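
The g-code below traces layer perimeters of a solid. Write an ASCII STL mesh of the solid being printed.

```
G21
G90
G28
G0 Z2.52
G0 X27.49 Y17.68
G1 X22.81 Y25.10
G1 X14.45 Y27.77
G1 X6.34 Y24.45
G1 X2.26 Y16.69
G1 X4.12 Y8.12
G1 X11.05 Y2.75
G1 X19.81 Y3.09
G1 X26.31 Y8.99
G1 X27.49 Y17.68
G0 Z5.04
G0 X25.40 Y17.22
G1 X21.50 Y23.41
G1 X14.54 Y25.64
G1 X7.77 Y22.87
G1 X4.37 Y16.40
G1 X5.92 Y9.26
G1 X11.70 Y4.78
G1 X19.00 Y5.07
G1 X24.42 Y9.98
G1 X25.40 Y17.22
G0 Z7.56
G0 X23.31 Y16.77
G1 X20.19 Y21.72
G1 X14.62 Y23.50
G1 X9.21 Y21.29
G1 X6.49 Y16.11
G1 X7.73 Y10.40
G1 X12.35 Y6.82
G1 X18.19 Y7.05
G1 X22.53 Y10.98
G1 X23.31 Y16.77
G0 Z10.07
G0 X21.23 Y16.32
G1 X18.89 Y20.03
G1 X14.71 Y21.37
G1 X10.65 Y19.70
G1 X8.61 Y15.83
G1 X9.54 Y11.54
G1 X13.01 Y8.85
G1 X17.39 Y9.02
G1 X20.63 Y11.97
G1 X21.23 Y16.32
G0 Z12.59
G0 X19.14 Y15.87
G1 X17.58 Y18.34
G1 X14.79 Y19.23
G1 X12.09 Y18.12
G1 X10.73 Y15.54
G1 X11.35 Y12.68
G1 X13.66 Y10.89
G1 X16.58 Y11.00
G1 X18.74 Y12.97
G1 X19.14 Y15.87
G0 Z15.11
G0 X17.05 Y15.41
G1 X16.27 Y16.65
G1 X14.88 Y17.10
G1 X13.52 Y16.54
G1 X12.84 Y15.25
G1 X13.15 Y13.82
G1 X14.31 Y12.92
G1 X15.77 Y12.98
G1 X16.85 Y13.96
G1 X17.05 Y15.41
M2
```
solid part
  facet normal 0.0000 0.0000 -1.0000
    outer loop
      vertex 14.37 29.91 0.00
      vertex 24.12 26.79 0.00
      vertex 29.58 18.13 0.00
    endloop
  endfacet
  facet normal 0.0000 0.0000 -1.0000
    outer loop
      vertex 4.90 26.03 0.00
      vertex 14.37 29.91 0.00
      vertex 29.58 18.13 0.00
    endloop
  endfacet
  facet normal 0.0000 0.0000 -1.0000
    outer loop
      vertex 0.14 16.98 0.00
      vertex 4.90 26.03 0.00
      vertex 29.58 18.13 0.00
    endloop
  endfacet
  facet normal 0.0000 0.0000 -1.0000
    outer loop
      vertex 2.31 6.98 0.00
      vertex 0.14 16.98 0.00
      vertex 29.58 18.13 0.00
    endloop
  endfacet
  facet normal 0.0000 0.0000 -1.0000
    outer loop
      vertex 10.40 0.71 0.00
      vertex 2.31 6.98 0.00
      vertex 29.58 18.13 0.00
    endloop
  endfacet
  facet normal 0.0000 0.0000 -1.0000
    outer loop
      vertex 20.62 1.11 0.00
      vertex 10.40 0.71 0.00
      vertex 29.58 18.13 0.00
    endloop
  endfacet
  facet normal 0.0000 0.0000 -1.0000
    outer loop
      vertex 28.20 7.99 0.00
      vertex 20.62 1.11 0.00
      vertex 29.58 18.13 0.00
    endloop
  endfacet
  facet normal 0.6614 0.4170 0.6234
    outer loop
      vertex 29.58 18.13 0.00
      vertex 24.12 26.79 0.00
      vertex 14.96 14.96 17.63
    endloop
  endfacet
  facet normal 0.2383 0.7446 0.6235
    outer loop
      vertex 24.12 26.79 0.00
      vertex 14.37 29.91 0.00
      vertex 14.96 14.96 17.63
    endloop
  endfacet
  facet normal -0.2964 0.7235 0.6234
    outer loop
      vertex 14.37 29.91 0.00
      vertex 4.90 26.03 0.00
      vertex 14.96 14.96 17.63
    endloop
  endfacet
  facet normal -0.6920 0.3640 0.6234
    outer loop
      vertex 4.90 26.03 0.00
      vertex 0.14 16.98 0.00
      vertex 14.96 14.96 17.63
    endloop
  endfacet
  facet normal -0.7642 -0.1658 0.6234
    outer loop
      vertex 0.14 16.98 0.00
      vertex 2.31 6.98 0.00
      vertex 14.96 14.96 17.63
    endloop
  endfacet
  facet normal -0.4790 -0.6180 0.6234
    outer loop
      vertex 2.31 6.98 0.00
      vertex 10.40 0.71 0.00
      vertex 14.96 14.96 17.63
    endloop
  endfacet
  facet normal 0.0306 -0.7812 0.6235
    outer loop
      vertex 10.40 0.71 0.00
      vertex 20.62 1.11 0.00
      vertex 14.96 14.96 17.63
    endloop
  endfacet
  facet normal 0.5255 -0.5789 0.6235
    outer loop
      vertex 20.62 1.11 0.00
      vertex 28.20 7.99 0.00
      vertex 14.96 14.96 17.63
    endloop
  endfacet
  facet normal 0.7747 -0.1054 0.6235
    outer loop
      vertex 28.20 7.99 0.00
      vertex 29.58 18.13 0.00
      vertex 14.96 14.96 17.63
    endloop
  endfacet
endsolid part

The G0 Z moves step by Δz≈2.52 mm. The G1 loops shrink linearly with z, so the solid tapers from its base footprint up to z≈17.6. Closing with a flat bottom cap and the tapered top and triangulating gives 16 facets — a regular 9-sided pyramid, base circumscribed radius ≈ 15 mm, apex at z ≈ 17.6 mm.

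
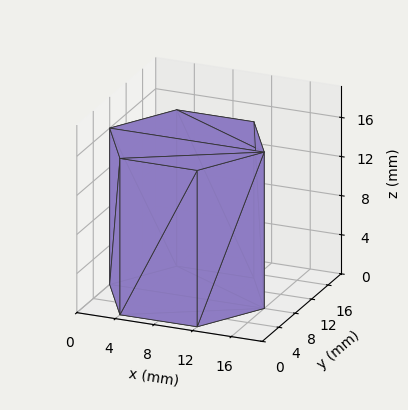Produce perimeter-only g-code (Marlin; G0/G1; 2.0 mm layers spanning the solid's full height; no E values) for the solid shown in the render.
Reading the render: the shape is a regular 6-sided prism (a cylinder approximated with 6 flat sides), circumscribed radius ≈ 8 mm, height ≈ 16 mm (dimensions read to the nearest mm from the axis ticks). For the g-code, the solid's height is divided into equal slices at the stated Δz and each level perimeter traced with G1 moves after a G0 lift.

; perimeter-only toolpath
G21 ; units = mm
G90 ; absolute positioning
G28 ; home
; layer 1
G0 Z2.0
G0 X16.0 Y8.0
G1 X12.0 Y14.9
G1 X4.0 Y14.9
G1 X0.0 Y8.0
G1 X4.0 Y1.1
G1 X12.0 Y1.1
G1 X16.0 Y8.0
; layer 2
G0 Z4.0
G0 X16.0 Y8.0
G1 X12.0 Y14.9
G1 X4.0 Y14.9
G1 X0.0 Y8.0
G1 X4.0 Y1.1
G1 X12.0 Y1.1
G1 X16.0 Y8.0
; layer 3
G0 Z6.0
G0 X16.0 Y8.0
G1 X12.0 Y14.9
G1 X4.0 Y14.9
G1 X0.0 Y8.0
G1 X4.0 Y1.1
G1 X12.0 Y1.1
G1 X16.0 Y8.0
; layer 4
G0 Z8.0
G0 X16.0 Y8.0
G1 X12.0 Y14.9
G1 X4.0 Y14.9
G1 X0.0 Y8.0
G1 X4.0 Y1.1
G1 X12.0 Y1.1
G1 X16.0 Y8.0
; layer 5
G0 Z10.0
G0 X16.0 Y8.0
G1 X12.0 Y14.9
G1 X4.0 Y14.9
G1 X0.0 Y8.0
G1 X4.0 Y1.1
G1 X12.0 Y1.1
G1 X16.0 Y8.0
; layer 6
G0 Z12.0
G0 X16.0 Y8.0
G1 X12.0 Y14.9
G1 X4.0 Y14.9
G1 X0.0 Y8.0
G1 X4.0 Y1.1
G1 X12.0 Y1.1
G1 X16.0 Y8.0
; layer 7
G0 Z14.0
G0 X16.0 Y8.0
G1 X12.0 Y14.9
G1 X4.0 Y14.9
G1 X0.0 Y8.0
G1 X4.0 Y1.1
G1 X12.0 Y1.1
G1 X16.0 Y8.0
; layer 8
G0 Z16.0
G0 X16.0 Y8.0
G1 X12.0 Y14.9
G1 X4.0 Y14.9
G1 X0.0 Y8.0
G1 X4.0 Y1.1
G1 X12.0 Y1.1
G1 X16.0 Y8.0
M2 ; end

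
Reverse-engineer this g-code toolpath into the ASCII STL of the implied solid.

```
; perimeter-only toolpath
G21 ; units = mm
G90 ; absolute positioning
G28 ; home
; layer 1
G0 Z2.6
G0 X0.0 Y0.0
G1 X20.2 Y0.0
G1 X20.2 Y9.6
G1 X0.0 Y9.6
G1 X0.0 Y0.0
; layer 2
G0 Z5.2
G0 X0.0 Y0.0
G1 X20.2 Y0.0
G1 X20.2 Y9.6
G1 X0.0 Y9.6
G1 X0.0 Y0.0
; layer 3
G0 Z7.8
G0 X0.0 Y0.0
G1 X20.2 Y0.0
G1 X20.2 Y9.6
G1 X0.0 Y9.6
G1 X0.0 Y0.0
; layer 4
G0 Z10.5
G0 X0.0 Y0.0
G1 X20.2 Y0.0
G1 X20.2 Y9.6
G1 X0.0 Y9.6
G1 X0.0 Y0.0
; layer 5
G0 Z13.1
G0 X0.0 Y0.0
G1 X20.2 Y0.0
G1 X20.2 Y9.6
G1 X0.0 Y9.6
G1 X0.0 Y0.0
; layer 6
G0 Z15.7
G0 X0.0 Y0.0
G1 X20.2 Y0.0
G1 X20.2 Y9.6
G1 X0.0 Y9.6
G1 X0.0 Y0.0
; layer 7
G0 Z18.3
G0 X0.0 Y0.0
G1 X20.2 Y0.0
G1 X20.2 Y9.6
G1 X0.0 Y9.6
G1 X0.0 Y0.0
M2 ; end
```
solid part
  facet normal 0.0000 0.0000 -1.0000
    outer loop
      vertex 20.2 9.6 0.0
      vertex 20.2 0.0 0.0
      vertex 0.0 0.0 0.0
    endloop
  endfacet
  facet normal 0.0000 0.0000 -1.0000
    outer loop
      vertex 0.0 9.6 0.0
      vertex 20.2 9.6 0.0
      vertex 0.0 0.0 0.0
    endloop
  endfacet
  facet normal 0.0000 0.0000 1.0000
    outer loop
      vertex 0.0 0.0 18.3
      vertex 20.2 0.0 18.3
      vertex 20.2 9.6 18.3
    endloop
  endfacet
  facet normal 0.0000 0.0000 1.0000
    outer loop
      vertex 0.0 0.0 18.3
      vertex 20.2 9.6 18.3
      vertex 0.0 9.6 18.3
    endloop
  endfacet
  facet normal 0.0000 -1.0000 0.0000
    outer loop
      vertex 0.0 0.0 0.0
      vertex 20.2 0.0 0.0
      vertex 20.2 0.0 18.3
    endloop
  endfacet
  facet normal 0.0000 -1.0000 0.0000
    outer loop
      vertex 0.0 0.0 0.0
      vertex 20.2 0.0 18.3
      vertex 0.0 0.0 18.3
    endloop
  endfacet
  facet normal 0.0000 1.0000 0.0000
    outer loop
      vertex 20.2 9.6 18.3
      vertex 20.2 9.6 0.0
      vertex 0.0 9.6 0.0
    endloop
  endfacet
  facet normal 0.0000 1.0000 0.0000
    outer loop
      vertex 0.0 9.6 18.3
      vertex 20.2 9.6 18.3
      vertex 0.0 9.6 0.0
    endloop
  endfacet
  facet normal -1.0000 0.0000 0.0000
    outer loop
      vertex 0.0 9.6 18.3
      vertex 0.0 9.6 0.0
      vertex 0.0 0.0 0.0
    endloop
  endfacet
  facet normal -1.0000 0.0000 0.0000
    outer loop
      vertex 0.0 0.0 18.3
      vertex 0.0 9.6 18.3
      vertex 0.0 0.0 0.0
    endloop
  endfacet
  facet normal 1.0000 0.0000 0.0000
    outer loop
      vertex 20.2 0.0 0.0
      vertex 20.2 9.6 0.0
      vertex 20.2 9.6 18.3
    endloop
  endfacet
  facet normal 1.0000 0.0000 0.0000
    outer loop
      vertex 20.2 0.0 0.0
      vertex 20.2 9.6 18.3
      vertex 20.2 0.0 18.3
    endloop
  endfacet
endsolid part

The G0 Z moves step by Δz≈2.6 mm. Every layer's G1 loop is the same polygon, so the solid is a straight extrusion of it from z=0 to z≈18.3. Closing with flat bottom and top caps and triangulating gives 12 facets — a rectangular box, roughly 20.2 × 9.6 mm footprint and 18.3 mm tall.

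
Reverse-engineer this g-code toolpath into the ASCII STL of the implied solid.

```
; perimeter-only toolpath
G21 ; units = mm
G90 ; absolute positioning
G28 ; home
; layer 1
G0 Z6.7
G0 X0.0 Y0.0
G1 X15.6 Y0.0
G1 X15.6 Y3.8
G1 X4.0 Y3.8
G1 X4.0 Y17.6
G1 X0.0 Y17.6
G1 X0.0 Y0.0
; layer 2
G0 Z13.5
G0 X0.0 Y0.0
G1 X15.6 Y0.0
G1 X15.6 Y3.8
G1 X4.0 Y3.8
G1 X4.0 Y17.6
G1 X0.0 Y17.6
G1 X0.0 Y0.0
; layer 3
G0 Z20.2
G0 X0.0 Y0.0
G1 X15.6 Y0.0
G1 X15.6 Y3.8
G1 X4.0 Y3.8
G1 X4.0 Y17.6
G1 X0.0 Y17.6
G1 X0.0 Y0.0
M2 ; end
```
solid part
  facet normal 0.0000 0.0000 -1.0000
    outer loop
      vertex 15.6 3.8 0.0
      vertex 15.6 0.0 0.0
      vertex 0.0 0.0 0.0
    endloop
  endfacet
  facet normal 0.0000 0.0000 -1.0000
    outer loop
      vertex 4.0 3.8 0.0
      vertex 15.6 3.8 0.0
      vertex 0.0 0.0 0.0
    endloop
  endfacet
  facet normal 0.0000 0.0000 -1.0000
    outer loop
      vertex 4.0 17.6 0.0
      vertex 4.0 3.8 0.0
      vertex 0.0 0.0 0.0
    endloop
  endfacet
  facet normal 0.0000 0.0000 -1.0000
    outer loop
      vertex 0.0 17.6 0.0
      vertex 4.0 17.6 0.0
      vertex 0.0 0.0 0.0
    endloop
  endfacet
  facet normal 0.0000 0.0000 1.0000
    outer loop
      vertex 0.0 0.0 20.2
      vertex 15.6 0.0 20.2
      vertex 15.6 3.8 20.2
    endloop
  endfacet
  facet normal 0.0000 0.0000 1.0000
    outer loop
      vertex 0.0 0.0 20.2
      vertex 15.6 3.8 20.2
      vertex 4.0 3.8 20.2
    endloop
  endfacet
  facet normal 0.0000 0.0000 1.0000
    outer loop
      vertex 0.0 0.0 20.2
      vertex 4.0 3.8 20.2
      vertex 4.0 17.6 20.2
    endloop
  endfacet
  facet normal 0.0000 0.0000 1.0000
    outer loop
      vertex 0.0 0.0 20.2
      vertex 4.0 17.6 20.2
      vertex 0.0 17.6 20.2
    endloop
  endfacet
  facet normal 0.0000 -1.0000 0.0000
    outer loop
      vertex 0.0 0.0 0.0
      vertex 15.6 0.0 0.0
      vertex 15.6 0.0 20.2
    endloop
  endfacet
  facet normal 0.0000 -1.0000 0.0000
    outer loop
      vertex 0.0 0.0 0.0
      vertex 15.6 0.0 20.2
      vertex 0.0 0.0 20.2
    endloop
  endfacet
  facet normal 1.0000 0.0000 0.0000
    outer loop
      vertex 15.6 0.0 0.0
      vertex 15.6 3.8 0.0
      vertex 15.6 3.8 20.2
    endloop
  endfacet
  facet normal 1.0000 0.0000 0.0000
    outer loop
      vertex 15.6 0.0 0.0
      vertex 15.6 3.8 20.2
      vertex 15.6 0.0 20.2
    endloop
  endfacet
  facet normal 0.0000 1.0000 0.0000
    outer loop
      vertex 15.6 3.8 0.0
      vertex 4.0 3.8 0.0
      vertex 4.0 3.8 20.2
    endloop
  endfacet
  facet normal 0.0000 1.0000 0.0000
    outer loop
      vertex 15.6 3.8 0.0
      vertex 4.0 3.8 20.2
      vertex 15.6 3.8 20.2
    endloop
  endfacet
  facet normal 1.0000 0.0000 0.0000
    outer loop
      vertex 4.0 3.8 0.0
      vertex 4.0 17.6 0.0
      vertex 4.0 17.6 20.2
    endloop
  endfacet
  facet normal 1.0000 0.0000 0.0000
    outer loop
      vertex 4.0 3.8 0.0
      vertex 4.0 17.6 20.2
      vertex 4.0 3.8 20.2
    endloop
  endfacet
  facet normal 0.0000 1.0000 0.0000
    outer loop
      vertex 4.0 17.6 0.0
      vertex 0.0 17.6 0.0
      vertex 0.0 17.6 20.2
    endloop
  endfacet
  facet normal 0.0000 1.0000 0.0000
    outer loop
      vertex 4.0 17.6 0.0
      vertex 0.0 17.6 20.2
      vertex 4.0 17.6 20.2
    endloop
  endfacet
  facet normal -1.0000 0.0000 0.0000
    outer loop
      vertex 0.0 17.6 0.0
      vertex 0.0 0.0 0.0
      vertex 0.0 0.0 20.2
    endloop
  endfacet
  facet normal -1.0000 0.0000 0.0000
    outer loop
      vertex 0.0 17.6 0.0
      vertex 0.0 0.0 20.2
      vertex 0.0 17.6 20.2
    endloop
  endfacet
endsolid part

The G0 Z moves step by Δz≈6.7 mm. Every layer's G1 loop is the same polygon, so the solid is a straight extrusion of it from z=0 to z≈20.2. Closing with flat bottom and top caps and triangulating gives 20 facets — an L-shaped prism: outer 15.6 × 17.6 mm, arm thicknesses ≈ 3.8 mm (horizontal) and 4 mm (vertical), extruded 20.2 mm in z.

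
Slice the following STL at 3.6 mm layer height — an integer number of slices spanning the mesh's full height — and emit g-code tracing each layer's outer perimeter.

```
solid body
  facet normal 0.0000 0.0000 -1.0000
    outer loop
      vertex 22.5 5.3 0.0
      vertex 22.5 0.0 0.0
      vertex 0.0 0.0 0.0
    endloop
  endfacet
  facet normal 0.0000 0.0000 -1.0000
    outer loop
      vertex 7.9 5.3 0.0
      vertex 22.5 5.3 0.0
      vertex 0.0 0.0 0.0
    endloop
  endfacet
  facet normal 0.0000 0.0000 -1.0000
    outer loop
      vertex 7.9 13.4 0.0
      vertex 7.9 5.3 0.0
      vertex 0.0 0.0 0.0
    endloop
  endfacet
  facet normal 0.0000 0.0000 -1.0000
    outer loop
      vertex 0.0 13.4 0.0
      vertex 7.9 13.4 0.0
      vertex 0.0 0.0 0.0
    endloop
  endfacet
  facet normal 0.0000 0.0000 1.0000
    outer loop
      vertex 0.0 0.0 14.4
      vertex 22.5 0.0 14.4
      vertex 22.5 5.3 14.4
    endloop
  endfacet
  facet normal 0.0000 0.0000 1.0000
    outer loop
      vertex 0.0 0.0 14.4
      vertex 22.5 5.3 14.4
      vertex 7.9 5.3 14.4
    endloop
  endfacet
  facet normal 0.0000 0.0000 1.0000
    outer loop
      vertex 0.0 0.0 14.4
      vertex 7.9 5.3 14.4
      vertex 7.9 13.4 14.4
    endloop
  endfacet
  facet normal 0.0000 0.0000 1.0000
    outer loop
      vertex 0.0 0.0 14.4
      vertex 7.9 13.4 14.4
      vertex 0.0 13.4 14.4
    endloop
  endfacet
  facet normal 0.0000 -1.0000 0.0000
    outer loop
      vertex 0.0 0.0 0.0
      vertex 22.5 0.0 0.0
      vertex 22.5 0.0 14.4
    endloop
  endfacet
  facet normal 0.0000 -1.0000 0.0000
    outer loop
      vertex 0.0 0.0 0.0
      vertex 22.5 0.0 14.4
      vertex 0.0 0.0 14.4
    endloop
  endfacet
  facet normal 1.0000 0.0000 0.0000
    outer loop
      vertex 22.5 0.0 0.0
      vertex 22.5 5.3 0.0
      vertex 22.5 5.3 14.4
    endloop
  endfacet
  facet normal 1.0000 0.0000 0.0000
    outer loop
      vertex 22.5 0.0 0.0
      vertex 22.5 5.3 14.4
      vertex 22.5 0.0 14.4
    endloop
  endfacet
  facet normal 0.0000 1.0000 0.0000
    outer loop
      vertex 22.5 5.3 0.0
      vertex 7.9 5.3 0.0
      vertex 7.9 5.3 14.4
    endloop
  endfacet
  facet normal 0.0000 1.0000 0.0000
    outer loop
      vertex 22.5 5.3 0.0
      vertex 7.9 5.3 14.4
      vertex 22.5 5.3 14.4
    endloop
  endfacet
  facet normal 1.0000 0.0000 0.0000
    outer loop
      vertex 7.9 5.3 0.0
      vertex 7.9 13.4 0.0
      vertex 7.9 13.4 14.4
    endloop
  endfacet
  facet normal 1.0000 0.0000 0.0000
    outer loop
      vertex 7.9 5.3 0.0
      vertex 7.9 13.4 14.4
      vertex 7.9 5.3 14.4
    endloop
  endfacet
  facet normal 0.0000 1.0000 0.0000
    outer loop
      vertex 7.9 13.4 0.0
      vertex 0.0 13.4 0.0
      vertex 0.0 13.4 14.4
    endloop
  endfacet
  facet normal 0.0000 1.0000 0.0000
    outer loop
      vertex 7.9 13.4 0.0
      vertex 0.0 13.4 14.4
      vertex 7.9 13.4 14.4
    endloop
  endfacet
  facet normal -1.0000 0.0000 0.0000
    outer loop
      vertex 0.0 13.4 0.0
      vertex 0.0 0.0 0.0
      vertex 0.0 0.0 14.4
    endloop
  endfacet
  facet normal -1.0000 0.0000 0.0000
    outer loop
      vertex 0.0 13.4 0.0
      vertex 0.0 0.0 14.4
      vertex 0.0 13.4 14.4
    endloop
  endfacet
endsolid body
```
; perimeter-only toolpath
G21 ; units = mm
G90 ; absolute positioning
G28 ; home
; layer 1
G0 Z3.6
G0 X0.0 Y0.0
G1 X22.5 Y0.0
G1 X22.5 Y5.3
G1 X7.9 Y5.3
G1 X7.9 Y13.4
G1 X0.0 Y13.4
G1 X0.0 Y0.0
; layer 2
G0 Z7.2
G0 X0.0 Y0.0
G1 X22.5 Y0.0
G1 X22.5 Y5.3
G1 X7.9 Y5.3
G1 X7.9 Y13.4
G1 X0.0 Y13.4
G1 X0.0 Y0.0
; layer 3
G0 Z10.8
G0 X0.0 Y0.0
G1 X22.5 Y0.0
G1 X22.5 Y5.3
G1 X7.9 Y5.3
G1 X7.9 Y13.4
G1 X0.0 Y13.4
G1 X0.0 Y0.0
; layer 4
G0 Z14.4
G0 X0.0 Y0.0
G1 X22.5 Y0.0
G1 X22.5 Y5.3
G1 X7.9 Y5.3
G1 X7.9 Y13.4
G1 X0.0 Y13.4
G1 X0.0 Y0.0
M2 ; end

The solid is an L-shaped prism: outer 22.5 × 13.4 mm, arm thicknesses ≈ 5.3 mm (horizontal) and 7.9 mm (vertical), extruded 14.4 mm in z. Slicing at Δz = 3.6 mm — 4 equal slices spanning the solid's height, so layer i sits at z = i·h/4 — gives 4 non-empty perimeters. Each is a 6-segment closed polygon; G0 lifts to the layer z and rapids to the start vertex, then G1 traces the edges.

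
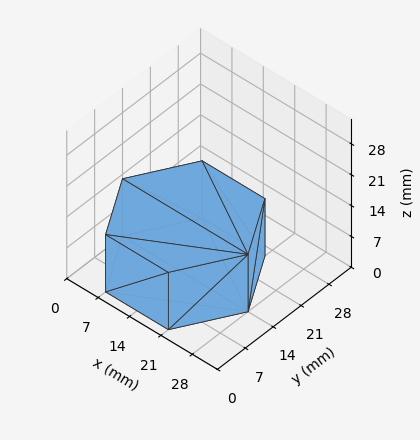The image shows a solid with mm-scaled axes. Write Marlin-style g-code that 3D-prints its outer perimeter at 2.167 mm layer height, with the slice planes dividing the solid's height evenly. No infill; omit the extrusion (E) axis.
Reading the render: the shape is a regular 6-sided prism (a cylinder approximated with 6 flat sides), circumscribed radius ≈ 14 mm, height ≈ 13 mm (dimensions read to the nearest mm from the axis ticks). For the g-code, the solid's height is divided into equal slices at the stated Δz and each level perimeter traced with G1 moves after a G0 lift.

; perimeter-only toolpath
G21 ; units = mm
G90 ; absolute positioning
G28 ; home
; layer 1
G0 Z2.167
G0 X28.000 Y14.000
G1 X21.000 Y26.124
G1 X7.000 Y26.124
G1 X0.000 Y14.000
G1 X7.000 Y1.876
G1 X21.000 Y1.876
G1 X28.000 Y14.000
; layer 2
G0 Z4.333
G0 X28.000 Y14.000
G1 X21.000 Y26.124
G1 X7.000 Y26.124
G1 X0.000 Y14.000
G1 X7.000 Y1.876
G1 X21.000 Y1.876
G1 X28.000 Y14.000
; layer 3
G0 Z6.500
G0 X28.000 Y14.000
G1 X21.000 Y26.124
G1 X7.000 Y26.124
G1 X0.000 Y14.000
G1 X7.000 Y1.876
G1 X21.000 Y1.876
G1 X28.000 Y14.000
; layer 4
G0 Z8.667
G0 X28.000 Y14.000
G1 X21.000 Y26.124
G1 X7.000 Y26.124
G1 X0.000 Y14.000
G1 X7.000 Y1.876
G1 X21.000 Y1.876
G1 X28.000 Y14.000
; layer 5
G0 Z10.833
G0 X28.000 Y14.000
G1 X21.000 Y26.124
G1 X7.000 Y26.124
G1 X0.000 Y14.000
G1 X7.000 Y1.876
G1 X21.000 Y1.876
G1 X28.000 Y14.000
; layer 6
G0 Z13.000
G0 X28.000 Y14.000
G1 X21.000 Y26.124
G1 X7.000 Y26.124
G1 X0.000 Y14.000
G1 X7.000 Y1.876
G1 X21.000 Y1.876
G1 X28.000 Y14.000
M2 ; end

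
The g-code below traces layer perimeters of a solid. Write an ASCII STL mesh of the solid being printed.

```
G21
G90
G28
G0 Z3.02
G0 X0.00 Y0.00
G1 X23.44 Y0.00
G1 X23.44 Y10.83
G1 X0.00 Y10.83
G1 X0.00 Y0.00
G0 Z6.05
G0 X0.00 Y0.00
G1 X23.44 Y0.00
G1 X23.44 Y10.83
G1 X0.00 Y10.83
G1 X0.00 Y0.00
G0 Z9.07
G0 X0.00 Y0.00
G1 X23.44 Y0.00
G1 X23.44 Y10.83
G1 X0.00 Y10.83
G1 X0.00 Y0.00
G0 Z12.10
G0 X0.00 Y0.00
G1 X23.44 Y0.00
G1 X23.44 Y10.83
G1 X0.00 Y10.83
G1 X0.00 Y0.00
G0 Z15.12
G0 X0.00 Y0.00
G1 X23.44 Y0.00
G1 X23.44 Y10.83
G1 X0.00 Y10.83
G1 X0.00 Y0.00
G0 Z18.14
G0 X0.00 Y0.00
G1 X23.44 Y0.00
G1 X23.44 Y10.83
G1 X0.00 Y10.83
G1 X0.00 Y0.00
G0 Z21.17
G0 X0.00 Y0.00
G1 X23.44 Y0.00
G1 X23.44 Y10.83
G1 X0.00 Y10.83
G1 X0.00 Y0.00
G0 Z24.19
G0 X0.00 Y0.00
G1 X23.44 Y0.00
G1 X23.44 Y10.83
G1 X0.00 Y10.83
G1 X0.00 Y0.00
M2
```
solid part
  facet normal 0.0000 0.0000 -1.0000
    outer loop
      vertex 23.44 10.83 0.00
      vertex 23.44 0.00 0.00
      vertex 0.00 0.00 0.00
    endloop
  endfacet
  facet normal 0.0000 0.0000 -1.0000
    outer loop
      vertex 0.00 10.83 0.00
      vertex 23.44 10.83 0.00
      vertex 0.00 0.00 0.00
    endloop
  endfacet
  facet normal 0.0000 0.0000 1.0000
    outer loop
      vertex 0.00 0.00 24.19
      vertex 23.44 0.00 24.19
      vertex 23.44 10.83 24.19
    endloop
  endfacet
  facet normal 0.0000 0.0000 1.0000
    outer loop
      vertex 0.00 0.00 24.19
      vertex 23.44 10.83 24.19
      vertex 0.00 10.83 24.19
    endloop
  endfacet
  facet normal 0.0000 -1.0000 0.0000
    outer loop
      vertex 0.00 0.00 0.00
      vertex 23.44 0.00 0.00
      vertex 23.44 0.00 24.19
    endloop
  endfacet
  facet normal 0.0000 -1.0000 0.0000
    outer loop
      vertex 0.00 0.00 0.00
      vertex 23.44 0.00 24.19
      vertex 0.00 0.00 24.19
    endloop
  endfacet
  facet normal 0.0000 1.0000 0.0000
    outer loop
      vertex 23.44 10.83 24.19
      vertex 23.44 10.83 0.00
      vertex 0.00 10.83 0.00
    endloop
  endfacet
  facet normal 0.0000 1.0000 0.0000
    outer loop
      vertex 0.00 10.83 24.19
      vertex 23.44 10.83 24.19
      vertex 0.00 10.83 0.00
    endloop
  endfacet
  facet normal -1.0000 0.0000 0.0000
    outer loop
      vertex 0.00 10.83 24.19
      vertex 0.00 10.83 0.00
      vertex 0.00 0.00 0.00
    endloop
  endfacet
  facet normal -1.0000 0.0000 0.0000
    outer loop
      vertex 0.00 0.00 24.19
      vertex 0.00 10.83 24.19
      vertex 0.00 0.00 0.00
    endloop
  endfacet
  facet normal 1.0000 0.0000 0.0000
    outer loop
      vertex 23.44 0.00 0.00
      vertex 23.44 10.83 0.00
      vertex 23.44 10.83 24.19
    endloop
  endfacet
  facet normal 1.0000 0.0000 0.0000
    outer loop
      vertex 23.44 0.00 0.00
      vertex 23.44 10.83 24.19
      vertex 23.44 0.00 24.19
    endloop
  endfacet
endsolid part

The G0 Z moves step by Δz≈3.02 mm. Every layer's G1 loop is the same polygon, so the solid is a straight extrusion of it from z=0 to z≈24.2. Closing with flat bottom and top caps and triangulating gives 12 facets — a rectangular box, roughly 23.4 × 10.8 mm footprint and 24.2 mm tall.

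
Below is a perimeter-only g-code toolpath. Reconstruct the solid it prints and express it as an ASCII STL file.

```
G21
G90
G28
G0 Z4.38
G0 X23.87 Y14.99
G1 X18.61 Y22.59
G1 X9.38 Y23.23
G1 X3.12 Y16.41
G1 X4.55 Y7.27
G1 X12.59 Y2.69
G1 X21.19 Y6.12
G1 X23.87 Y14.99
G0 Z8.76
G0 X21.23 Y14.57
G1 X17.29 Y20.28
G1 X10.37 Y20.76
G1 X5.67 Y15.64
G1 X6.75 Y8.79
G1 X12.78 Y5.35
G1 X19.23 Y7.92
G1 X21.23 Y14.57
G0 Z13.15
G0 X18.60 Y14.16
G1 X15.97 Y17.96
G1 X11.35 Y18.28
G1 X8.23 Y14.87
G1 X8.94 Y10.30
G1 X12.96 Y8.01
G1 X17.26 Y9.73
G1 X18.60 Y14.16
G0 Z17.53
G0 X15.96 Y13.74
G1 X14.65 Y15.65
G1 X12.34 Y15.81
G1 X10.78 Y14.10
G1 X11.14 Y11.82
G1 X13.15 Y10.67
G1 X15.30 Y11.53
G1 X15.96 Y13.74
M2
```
solid part
  facet normal 0.0000 0.0000 -1.0000
    outer loop
      vertex 8.39 25.71 0.00
      vertex 19.93 24.91 0.00
      vertex 26.50 15.40 0.00
    endloop
  endfacet
  facet normal 0.0000 0.0000 -1.0000
    outer loop
      vertex 0.57 17.18 0.00
      vertex 8.39 25.71 0.00
      vertex 26.50 15.40 0.00
    endloop
  endfacet
  facet normal 0.0000 0.0000 -1.0000
    outer loop
      vertex 2.36 5.76 0.00
      vertex 0.57 17.18 0.00
      vertex 26.50 15.40 0.00
    endloop
  endfacet
  facet normal 0.0000 0.0000 -1.0000
    outer loop
      vertex 12.41 0.03 0.00
      vertex 2.36 5.76 0.00
      vertex 26.50 15.40 0.00
    endloop
  endfacet
  facet normal 0.0000 0.0000 -1.0000
    outer loop
      vertex 23.16 4.32 0.00
      vertex 12.41 0.03 0.00
      vertex 26.50 15.40 0.00
    endloop
  endfacet
  facet normal 0.7214 0.4984 0.4807
    outer loop
      vertex 26.50 15.40 0.00
      vertex 19.93 24.91 0.00
      vertex 13.33 13.33 21.91
    endloop
  endfacet
  facet normal 0.0606 0.8748 0.4806
    outer loop
      vertex 19.93 24.91 0.00
      vertex 8.39 25.71 0.00
      vertex 13.33 13.33 21.91
    endloop
  endfacet
  facet normal -0.6464 0.5926 0.4806
    outer loop
      vertex 8.39 25.71 0.00
      vertex 0.57 17.18 0.00
      vertex 13.33 13.33 21.91
    endloop
  endfacet
  facet normal -0.8663 -0.1358 0.4807
    outer loop
      vertex 0.57 17.18 0.00
      vertex 2.36 5.76 0.00
      vertex 13.33 13.33 21.91
    endloop
  endfacet
  facet normal -0.4343 -0.7618 0.4807
    outer loop
      vertex 2.36 5.76 0.00
      vertex 12.41 0.03 0.00
      vertex 13.33 13.33 21.91
    endloop
  endfacet
  facet normal 0.3250 -0.8144 0.4807
    outer loop
      vertex 12.41 0.03 0.00
      vertex 23.16 4.32 0.00
      vertex 13.33 13.33 21.91
    endloop
  endfacet
  facet normal 0.8395 -0.2531 0.4807
    outer loop
      vertex 23.16 4.32 0.00
      vertex 26.50 15.40 0.00
      vertex 13.33 13.33 21.91
    endloop
  endfacet
endsolid part

The G0 Z moves step by Δz≈4.38 mm. The G1 loops shrink linearly with z, so the solid tapers from its base footprint up to z≈21.9. Closing with a flat bottom cap and the tapered top and triangulating gives 12 facets — a regular 7-sided pyramid, base circumscribed radius ≈ 13.3 mm, apex at z ≈ 21.9 mm.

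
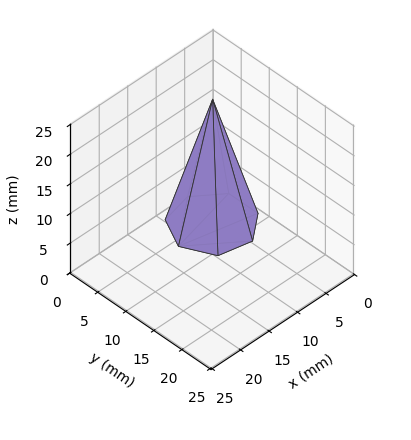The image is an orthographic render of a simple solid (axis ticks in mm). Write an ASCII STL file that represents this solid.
Reading the render: the shape is a regular 7-sided pyramid, base circumscribed radius ≈ 6 mm, apex at z ≈ 21 mm (dimensions read to the nearest mm from the axis ticks). For the STL, each face is triangulated and given an outward normal.

solid part
  facet normal 0.0000 0.0000 -1.0000
    outer loop
      vertex 4.7 11.8 0.0
      vertex 9.7 10.7 0.0
      vertex 12.0 6.0 0.0
    endloop
  endfacet
  facet normal 0.0000 0.0000 -1.0000
    outer loop
      vertex 0.6 8.6 0.0
      vertex 4.7 11.8 0.0
      vertex 12.0 6.0 0.0
    endloop
  endfacet
  facet normal 0.0000 0.0000 -1.0000
    outer loop
      vertex 0.6 3.4 0.0
      vertex 0.6 8.6 0.0
      vertex 12.0 6.0 0.0
    endloop
  endfacet
  facet normal 0.0000 0.0000 -1.0000
    outer loop
      vertex 4.7 0.2 0.0
      vertex 0.6 3.4 0.0
      vertex 12.0 6.0 0.0
    endloop
  endfacet
  facet normal 0.0000 0.0000 -1.0000
    outer loop
      vertex 9.7 1.3 0.0
      vertex 4.7 0.2 0.0
      vertex 12.0 6.0 0.0
    endloop
  endfacet
  facet normal 0.8700 0.4258 0.2486
    outer loop
      vertex 12.0 6.0 0.0
      vertex 9.7 10.7 0.0
      vertex 6.0 6.0 21.0
    endloop
  endfacet
  facet normal 0.2081 0.9460 0.2484
    outer loop
      vertex 9.7 10.7 0.0
      vertex 4.7 11.8 0.0
      vertex 6.0 6.0 21.0
    endloop
  endfacet
  facet normal -0.5961 0.7637 0.2478
    outer loop
      vertex 4.7 11.8 0.0
      vertex 0.6 8.6 0.0
      vertex 6.0 6.0 21.0
    endloop
  endfacet
  facet normal -0.9685 0.0000 0.2490
    outer loop
      vertex 0.6 8.6 0.0
      vertex 0.6 3.4 0.0
      vertex 6.0 6.0 21.0
    endloop
  endfacet
  facet normal -0.5961 -0.7637 0.2478
    outer loop
      vertex 0.6 3.4 0.0
      vertex 4.7 0.2 0.0
      vertex 6.0 6.0 21.0
    endloop
  endfacet
  facet normal 0.2081 -0.9460 0.2484
    outer loop
      vertex 4.7 0.2 0.0
      vertex 9.7 1.3 0.0
      vertex 6.0 6.0 21.0
    endloop
  endfacet
  facet normal 0.8700 -0.4258 0.2486
    outer loop
      vertex 9.7 1.3 0.0
      vertex 12.0 6.0 0.0
      vertex 6.0 6.0 21.0
    endloop
  endfacet
endsolid part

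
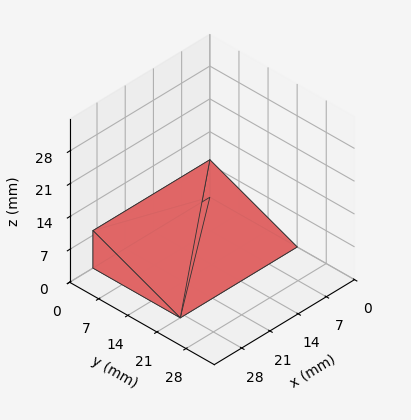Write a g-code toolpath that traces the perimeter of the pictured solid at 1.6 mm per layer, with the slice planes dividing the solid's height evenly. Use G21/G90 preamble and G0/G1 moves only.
Reading the render: the shape is a wedge (ramp): 29 × 21 mm base, rising to 8 mm along the y=0 edge and sloping linearly to z=0 at y=21 (dimensions read to the nearest mm from the axis ticks). For the g-code, the solid's height is divided into equal slices at the stated Δz and each level perimeter traced with G1 moves after a G0 lift.

; perimeter-only toolpath
G21 ; units = mm
G90 ; absolute positioning
G28 ; home
; layer 1
G0 Z1.6
G0 X0.0 Y0.0
G1 X29.0 Y0.0
G1 X29.0 Y16.8
G1 X0.0 Y16.8
G1 X0.0 Y0.0
; layer 2
G0 Z3.2
G0 X0.0 Y0.0
G1 X29.0 Y0.0
G1 X29.0 Y12.6
G1 X0.0 Y12.6
G1 X0.0 Y0.0
; layer 3
G0 Z4.8
G0 X0.0 Y0.0
G1 X29.0 Y0.0
G1 X29.0 Y8.4
G1 X0.0 Y8.4
G1 X0.0 Y0.0
; layer 4
G0 Z6.4
G0 X0.0 Y0.0
G1 X29.0 Y0.0
G1 X29.0 Y4.2
G1 X0.0 Y4.2
G1 X0.0 Y0.0
M2 ; end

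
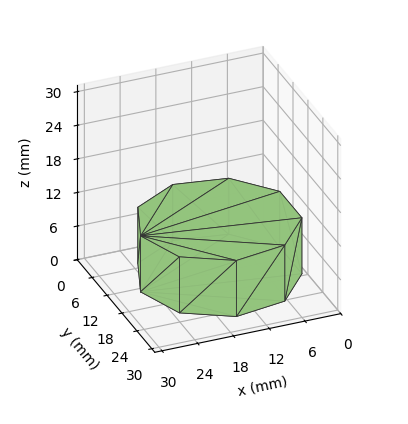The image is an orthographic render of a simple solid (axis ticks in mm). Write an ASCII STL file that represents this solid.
Reading the render: the shape is a regular 9-sided prism (a cylinder approximated with 9 flat sides), circumscribed radius ≈ 13 mm, height ≈ 10 mm (dimensions read to the nearest mm from the axis ticks). For the STL, each face is triangulated and given an outward normal.

solid part
  facet normal 0.0000 0.0000 -1.0000
    outer loop
      vertex 15.257 25.803 0.000
      vertex 22.959 21.356 0.000
      vertex 26.000 13.000 0.000
    endloop
  endfacet
  facet normal 0.0000 0.0000 -1.0000
    outer loop
      vertex 6.500 24.258 0.000
      vertex 15.257 25.803 0.000
      vertex 26.000 13.000 0.000
    endloop
  endfacet
  facet normal 0.0000 0.0000 -1.0000
    outer loop
      vertex 0.784 17.446 0.000
      vertex 6.500 24.258 0.000
      vertex 26.000 13.000 0.000
    endloop
  endfacet
  facet normal 0.0000 0.0000 -1.0000
    outer loop
      vertex 0.784 8.554 0.000
      vertex 0.784 17.446 0.000
      vertex 26.000 13.000 0.000
    endloop
  endfacet
  facet normal 0.0000 0.0000 -1.0000
    outer loop
      vertex 6.500 1.742 0.000
      vertex 0.784 8.554 0.000
      vertex 26.000 13.000 0.000
    endloop
  endfacet
  facet normal 0.0000 0.0000 -1.0000
    outer loop
      vertex 15.257 0.197 0.000
      vertex 6.500 1.742 0.000
      vertex 26.000 13.000 0.000
    endloop
  endfacet
  facet normal 0.0000 0.0000 -1.0000
    outer loop
      vertex 22.959 4.644 0.000
      vertex 15.257 0.197 0.000
      vertex 26.000 13.000 0.000
    endloop
  endfacet
  facet normal 0.0000 0.0000 1.0000
    outer loop
      vertex 26.000 13.000 10.000
      vertex 22.959 21.356 10.000
      vertex 15.257 25.803 10.000
    endloop
  endfacet
  facet normal 0.0000 0.0000 1.0000
    outer loop
      vertex 26.000 13.000 10.000
      vertex 15.257 25.803 10.000
      vertex 6.500 24.258 10.000
    endloop
  endfacet
  facet normal 0.0000 0.0000 1.0000
    outer loop
      vertex 26.000 13.000 10.000
      vertex 6.500 24.258 10.000
      vertex 0.784 17.446 10.000
    endloop
  endfacet
  facet normal 0.0000 0.0000 1.0000
    outer loop
      vertex 26.000 13.000 10.000
      vertex 0.784 17.446 10.000
      vertex 0.784 8.554 10.000
    endloop
  endfacet
  facet normal 0.0000 0.0000 1.0000
    outer loop
      vertex 26.000 13.000 10.000
      vertex 0.784 8.554 10.000
      vertex 6.500 1.742 10.000
    endloop
  endfacet
  facet normal 0.0000 0.0000 1.0000
    outer loop
      vertex 26.000 13.000 10.000
      vertex 6.500 1.742 10.000
      vertex 15.257 0.197 10.000
    endloop
  endfacet
  facet normal 0.0000 0.0000 1.0000
    outer loop
      vertex 26.000 13.000 10.000
      vertex 15.257 0.197 10.000
      vertex 22.959 4.644 10.000
    endloop
  endfacet
  facet normal 0.9397 0.3420 0.0000
    outer loop
      vertex 26.000 13.000 0.000
      vertex 22.959 21.356 0.000
      vertex 22.959 21.356 10.000
    endloop
  endfacet
  facet normal 0.9397 0.3420 0.0000
    outer loop
      vertex 26.000 13.000 0.000
      vertex 22.959 21.356 10.000
      vertex 26.000 13.000 10.000
    endloop
  endfacet
  facet normal 0.5000 0.8660 0.0000
    outer loop
      vertex 22.959 21.356 0.000
      vertex 15.257 25.803 0.000
      vertex 15.257 25.803 10.000
    endloop
  endfacet
  facet normal 0.5000 0.8660 0.0000
    outer loop
      vertex 22.959 21.356 0.000
      vertex 15.257 25.803 10.000
      vertex 22.959 21.356 10.000
    endloop
  endfacet
  facet normal -0.1737 0.9848 0.0000
    outer loop
      vertex 15.257 25.803 0.000
      vertex 6.500 24.258 0.000
      vertex 6.500 24.258 10.000
    endloop
  endfacet
  facet normal -0.1737 0.9848 0.0000
    outer loop
      vertex 15.257 25.803 0.000
      vertex 6.500 24.258 10.000
      vertex 15.257 25.803 10.000
    endloop
  endfacet
  facet normal -0.7660 0.6428 0.0000
    outer loop
      vertex 6.500 24.258 0.000
      vertex 0.784 17.446 0.000
      vertex 0.784 17.446 10.000
    endloop
  endfacet
  facet normal -0.7660 0.6428 0.0000
    outer loop
      vertex 6.500 24.258 0.000
      vertex 0.784 17.446 10.000
      vertex 6.500 24.258 10.000
    endloop
  endfacet
  facet normal -1.0000 0.0000 0.0000
    outer loop
      vertex 0.784 17.446 0.000
      vertex 0.784 8.554 0.000
      vertex 0.784 8.554 10.000
    endloop
  endfacet
  facet normal -1.0000 0.0000 0.0000
    outer loop
      vertex 0.784 17.446 0.000
      vertex 0.784 8.554 10.000
      vertex 0.784 17.446 10.000
    endloop
  endfacet
  facet normal -0.7660 -0.6428 0.0000
    outer loop
      vertex 0.784 8.554 0.000
      vertex 6.500 1.742 0.000
      vertex 6.500 1.742 10.000
    endloop
  endfacet
  facet normal -0.7660 -0.6428 0.0000
    outer loop
      vertex 0.784 8.554 0.000
      vertex 6.500 1.742 10.000
      vertex 0.784 8.554 10.000
    endloop
  endfacet
  facet normal -0.1737 -0.9848 0.0000
    outer loop
      vertex 6.500 1.742 0.000
      vertex 15.257 0.197 0.000
      vertex 15.257 0.197 10.000
    endloop
  endfacet
  facet normal -0.1737 -0.9848 0.0000
    outer loop
      vertex 6.500 1.742 0.000
      vertex 15.257 0.197 10.000
      vertex 6.500 1.742 10.000
    endloop
  endfacet
  facet normal 0.5000 -0.8660 0.0000
    outer loop
      vertex 15.257 0.197 0.000
      vertex 22.959 4.644 0.000
      vertex 22.959 4.644 10.000
    endloop
  endfacet
  facet normal 0.5000 -0.8660 0.0000
    outer loop
      vertex 15.257 0.197 0.000
      vertex 22.959 4.644 10.000
      vertex 15.257 0.197 10.000
    endloop
  endfacet
  facet normal 0.9397 -0.3420 0.0000
    outer loop
      vertex 22.959 4.644 0.000
      vertex 26.000 13.000 0.000
      vertex 26.000 13.000 10.000
    endloop
  endfacet
  facet normal 0.9397 -0.3420 0.0000
    outer loop
      vertex 22.959 4.644 0.000
      vertex 26.000 13.000 10.000
      vertex 22.959 4.644 10.000
    endloop
  endfacet
endsolid part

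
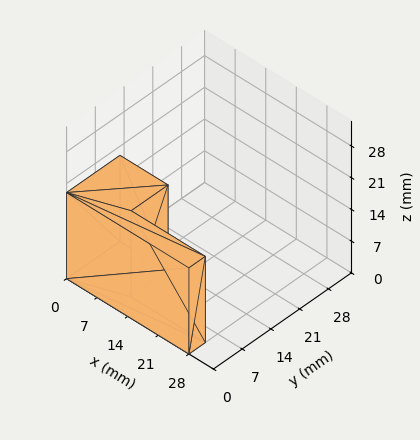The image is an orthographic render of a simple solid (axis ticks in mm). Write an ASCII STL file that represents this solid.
Reading the render: the shape is an L-shaped prism: outer 28 × 13 mm, arm thicknesses ≈ 4 mm (horizontal) and 11 mm (vertical), extruded 19 mm in z (dimensions read to the nearest mm from the axis ticks). For the STL, each face is triangulated and given an outward normal.

solid part
  facet normal 0.0000 0.0000 -1.0000
    outer loop
      vertex 28.00 4.00 0.00
      vertex 28.00 0.00 0.00
      vertex 0.00 0.00 0.00
    endloop
  endfacet
  facet normal 0.0000 0.0000 -1.0000
    outer loop
      vertex 11.00 4.00 0.00
      vertex 28.00 4.00 0.00
      vertex 0.00 0.00 0.00
    endloop
  endfacet
  facet normal 0.0000 0.0000 -1.0000
    outer loop
      vertex 11.00 13.00 0.00
      vertex 11.00 4.00 0.00
      vertex 0.00 0.00 0.00
    endloop
  endfacet
  facet normal 0.0000 0.0000 -1.0000
    outer loop
      vertex 0.00 13.00 0.00
      vertex 11.00 13.00 0.00
      vertex 0.00 0.00 0.00
    endloop
  endfacet
  facet normal 0.0000 0.0000 1.0000
    outer loop
      vertex 0.00 0.00 19.00
      vertex 28.00 0.00 19.00
      vertex 28.00 4.00 19.00
    endloop
  endfacet
  facet normal 0.0000 0.0000 1.0000
    outer loop
      vertex 0.00 0.00 19.00
      vertex 28.00 4.00 19.00
      vertex 11.00 4.00 19.00
    endloop
  endfacet
  facet normal 0.0000 0.0000 1.0000
    outer loop
      vertex 0.00 0.00 19.00
      vertex 11.00 4.00 19.00
      vertex 11.00 13.00 19.00
    endloop
  endfacet
  facet normal 0.0000 0.0000 1.0000
    outer loop
      vertex 0.00 0.00 19.00
      vertex 11.00 13.00 19.00
      vertex 0.00 13.00 19.00
    endloop
  endfacet
  facet normal 0.0000 -1.0000 0.0000
    outer loop
      vertex 0.00 0.00 0.00
      vertex 28.00 0.00 0.00
      vertex 28.00 0.00 19.00
    endloop
  endfacet
  facet normal 0.0000 -1.0000 0.0000
    outer loop
      vertex 0.00 0.00 0.00
      vertex 28.00 0.00 19.00
      vertex 0.00 0.00 19.00
    endloop
  endfacet
  facet normal 1.0000 0.0000 0.0000
    outer loop
      vertex 28.00 0.00 0.00
      vertex 28.00 4.00 0.00
      vertex 28.00 4.00 19.00
    endloop
  endfacet
  facet normal 1.0000 0.0000 0.0000
    outer loop
      vertex 28.00 0.00 0.00
      vertex 28.00 4.00 19.00
      vertex 28.00 0.00 19.00
    endloop
  endfacet
  facet normal 0.0000 1.0000 0.0000
    outer loop
      vertex 28.00 4.00 0.00
      vertex 11.00 4.00 0.00
      vertex 11.00 4.00 19.00
    endloop
  endfacet
  facet normal 0.0000 1.0000 0.0000
    outer loop
      vertex 28.00 4.00 0.00
      vertex 11.00 4.00 19.00
      vertex 28.00 4.00 19.00
    endloop
  endfacet
  facet normal 1.0000 0.0000 0.0000
    outer loop
      vertex 11.00 4.00 0.00
      vertex 11.00 13.00 0.00
      vertex 11.00 13.00 19.00
    endloop
  endfacet
  facet normal 1.0000 0.0000 0.0000
    outer loop
      vertex 11.00 4.00 0.00
      vertex 11.00 13.00 19.00
      vertex 11.00 4.00 19.00
    endloop
  endfacet
  facet normal 0.0000 1.0000 0.0000
    outer loop
      vertex 11.00 13.00 0.00
      vertex 0.00 13.00 0.00
      vertex 0.00 13.00 19.00
    endloop
  endfacet
  facet normal 0.0000 1.0000 0.0000
    outer loop
      vertex 11.00 13.00 0.00
      vertex 0.00 13.00 19.00
      vertex 11.00 13.00 19.00
    endloop
  endfacet
  facet normal -1.0000 0.0000 0.0000
    outer loop
      vertex 0.00 13.00 0.00
      vertex 0.00 0.00 0.00
      vertex 0.00 0.00 19.00
    endloop
  endfacet
  facet normal -1.0000 0.0000 0.0000
    outer loop
      vertex 0.00 13.00 0.00
      vertex 0.00 0.00 19.00
      vertex 0.00 13.00 19.00
    endloop
  endfacet
endsolid part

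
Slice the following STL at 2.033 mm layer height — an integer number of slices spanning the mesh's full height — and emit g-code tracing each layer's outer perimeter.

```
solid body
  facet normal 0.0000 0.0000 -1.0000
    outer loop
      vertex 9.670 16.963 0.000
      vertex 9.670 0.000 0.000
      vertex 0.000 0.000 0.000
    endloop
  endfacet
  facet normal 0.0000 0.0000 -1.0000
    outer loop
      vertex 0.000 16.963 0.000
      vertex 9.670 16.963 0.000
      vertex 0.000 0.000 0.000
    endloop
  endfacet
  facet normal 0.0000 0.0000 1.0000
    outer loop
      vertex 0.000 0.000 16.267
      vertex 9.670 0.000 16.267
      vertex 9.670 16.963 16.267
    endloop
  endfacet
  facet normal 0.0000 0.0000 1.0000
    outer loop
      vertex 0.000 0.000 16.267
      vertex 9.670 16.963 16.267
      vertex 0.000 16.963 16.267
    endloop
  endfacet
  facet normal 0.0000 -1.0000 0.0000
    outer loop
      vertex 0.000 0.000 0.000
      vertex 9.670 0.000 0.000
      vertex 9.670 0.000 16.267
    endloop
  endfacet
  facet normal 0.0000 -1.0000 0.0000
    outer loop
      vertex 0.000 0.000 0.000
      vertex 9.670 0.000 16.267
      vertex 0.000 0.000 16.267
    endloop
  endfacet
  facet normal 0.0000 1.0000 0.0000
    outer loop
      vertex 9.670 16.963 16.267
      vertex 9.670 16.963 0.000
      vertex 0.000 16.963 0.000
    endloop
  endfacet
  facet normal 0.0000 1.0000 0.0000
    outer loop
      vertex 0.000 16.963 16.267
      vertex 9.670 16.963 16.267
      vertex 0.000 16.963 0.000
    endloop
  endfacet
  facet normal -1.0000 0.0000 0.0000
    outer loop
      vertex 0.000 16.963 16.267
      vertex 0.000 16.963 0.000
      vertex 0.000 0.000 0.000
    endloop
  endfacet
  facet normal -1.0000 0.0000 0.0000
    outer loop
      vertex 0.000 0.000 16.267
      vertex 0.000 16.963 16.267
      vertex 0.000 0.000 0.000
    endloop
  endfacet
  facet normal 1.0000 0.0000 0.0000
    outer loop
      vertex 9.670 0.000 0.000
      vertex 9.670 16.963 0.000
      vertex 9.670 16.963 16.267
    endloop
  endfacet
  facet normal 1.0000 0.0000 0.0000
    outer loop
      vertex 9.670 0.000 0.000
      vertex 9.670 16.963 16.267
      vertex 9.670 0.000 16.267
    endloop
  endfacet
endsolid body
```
; perimeter-only toolpath
G21 ; units = mm
G90 ; absolute positioning
G28 ; home
; layer 1
G0 Z2.033
G0 X0.000 Y0.000
G1 X9.670 Y0.000
G1 X9.670 Y16.963
G1 X0.000 Y16.963
G1 X0.000 Y0.000
; layer 2
G0 Z4.067
G0 X0.000 Y0.000
G1 X9.670 Y0.000
G1 X9.670 Y16.963
G1 X0.000 Y16.963
G1 X0.000 Y0.000
; layer 3
G0 Z6.100
G0 X0.000 Y0.000
G1 X9.670 Y0.000
G1 X9.670 Y16.963
G1 X0.000 Y16.963
G1 X0.000 Y0.000
; layer 4
G0 Z8.133
G0 X0.000 Y0.000
G1 X9.670 Y0.000
G1 X9.670 Y16.963
G1 X0.000 Y16.963
G1 X0.000 Y0.000
; layer 5
G0 Z10.167
G0 X0.000 Y0.000
G1 X9.670 Y0.000
G1 X9.670 Y16.963
G1 X0.000 Y16.963
G1 X0.000 Y0.000
; layer 6
G0 Z12.200
G0 X0.000 Y0.000
G1 X9.670 Y0.000
G1 X9.670 Y16.963
G1 X0.000 Y16.963
G1 X0.000 Y0.000
; layer 7
G0 Z14.234
G0 X0.000 Y0.000
G1 X9.670 Y0.000
G1 X9.670 Y16.963
G1 X0.000 Y16.963
G1 X0.000 Y0.000
; layer 8
G0 Z16.267
G0 X0.000 Y0.000
G1 X9.670 Y0.000
G1 X9.670 Y16.963
G1 X0.000 Y16.963
G1 X0.000 Y0.000
M2 ; end

The solid is a rectangular box, roughly 9.67 × 17 mm footprint and 16.3 mm tall. Slicing at Δz = 2.033 mm — 8 equal slices spanning the solid's height, so layer i sits at z = i·h/8 — gives 8 non-empty perimeters. Each is a 4-segment closed polygon; G0 lifts to the layer z and rapids to the start vertex, then G1 traces the edges.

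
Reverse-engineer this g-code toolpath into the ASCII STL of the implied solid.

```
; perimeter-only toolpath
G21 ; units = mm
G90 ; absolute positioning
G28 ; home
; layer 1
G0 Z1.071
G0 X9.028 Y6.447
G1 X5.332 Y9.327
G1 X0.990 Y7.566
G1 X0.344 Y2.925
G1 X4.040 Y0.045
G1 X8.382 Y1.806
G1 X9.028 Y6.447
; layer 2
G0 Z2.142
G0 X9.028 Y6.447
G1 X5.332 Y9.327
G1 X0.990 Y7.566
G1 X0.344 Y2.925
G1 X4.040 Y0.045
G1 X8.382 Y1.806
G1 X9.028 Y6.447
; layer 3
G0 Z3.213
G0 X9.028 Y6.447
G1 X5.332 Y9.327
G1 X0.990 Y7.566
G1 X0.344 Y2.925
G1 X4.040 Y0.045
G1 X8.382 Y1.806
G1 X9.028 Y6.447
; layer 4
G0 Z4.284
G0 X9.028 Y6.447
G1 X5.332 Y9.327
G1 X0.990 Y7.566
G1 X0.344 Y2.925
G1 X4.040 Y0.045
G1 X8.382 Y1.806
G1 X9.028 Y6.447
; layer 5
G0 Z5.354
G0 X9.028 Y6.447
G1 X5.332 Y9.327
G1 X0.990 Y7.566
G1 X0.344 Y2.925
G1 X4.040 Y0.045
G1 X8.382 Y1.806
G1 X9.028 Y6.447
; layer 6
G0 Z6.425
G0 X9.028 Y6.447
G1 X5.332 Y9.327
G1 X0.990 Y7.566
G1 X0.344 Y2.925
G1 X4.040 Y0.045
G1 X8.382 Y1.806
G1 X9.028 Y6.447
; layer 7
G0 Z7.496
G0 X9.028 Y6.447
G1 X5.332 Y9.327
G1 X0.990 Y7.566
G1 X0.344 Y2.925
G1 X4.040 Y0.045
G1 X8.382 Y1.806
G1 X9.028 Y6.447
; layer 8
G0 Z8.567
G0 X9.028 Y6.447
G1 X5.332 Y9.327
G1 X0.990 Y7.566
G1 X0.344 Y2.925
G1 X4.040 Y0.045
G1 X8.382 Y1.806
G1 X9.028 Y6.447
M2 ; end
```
solid part
  facet normal 0.0000 0.0000 -1.0000
    outer loop
      vertex 0.990 7.566 0.000
      vertex 5.332 9.327 0.000
      vertex 9.028 6.447 0.000
    endloop
  endfacet
  facet normal 0.0000 0.0000 -1.0000
    outer loop
      vertex 0.344 2.925 0.000
      vertex 0.990 7.566 0.000
      vertex 9.028 6.447 0.000
    endloop
  endfacet
  facet normal 0.0000 0.0000 -1.0000
    outer loop
      vertex 4.040 0.045 0.000
      vertex 0.344 2.925 0.000
      vertex 9.028 6.447 0.000
    endloop
  endfacet
  facet normal 0.0000 0.0000 -1.0000
    outer loop
      vertex 8.382 1.806 0.000
      vertex 4.040 0.045 0.000
      vertex 9.028 6.447 0.000
    endloop
  endfacet
  facet normal 0.0000 0.0000 1.0000
    outer loop
      vertex 9.028 6.447 8.567
      vertex 5.332 9.327 8.567
      vertex 0.990 7.566 8.567
    endloop
  endfacet
  facet normal 0.0000 0.0000 1.0000
    outer loop
      vertex 9.028 6.447 8.567
      vertex 0.990 7.566 8.567
      vertex 0.344 2.925 8.567
    endloop
  endfacet
  facet normal 0.0000 0.0000 1.0000
    outer loop
      vertex 9.028 6.447 8.567
      vertex 0.344 2.925 8.567
      vertex 4.040 0.045 8.567
    endloop
  endfacet
  facet normal 0.0000 0.0000 1.0000
    outer loop
      vertex 9.028 6.447 8.567
      vertex 4.040 0.045 8.567
      vertex 8.382 1.806 8.567
    endloop
  endfacet
  facet normal 0.6146 0.7888 0.0000
    outer loop
      vertex 9.028 6.447 0.000
      vertex 5.332 9.327 0.000
      vertex 5.332 9.327 8.567
    endloop
  endfacet
  facet normal 0.6146 0.7888 0.0000
    outer loop
      vertex 9.028 6.447 0.000
      vertex 5.332 9.327 8.567
      vertex 9.028 6.447 8.567
    endloop
  endfacet
  facet normal -0.3758 0.9267 0.0000
    outer loop
      vertex 5.332 9.327 0.000
      vertex 0.990 7.566 0.000
      vertex 0.990 7.566 8.567
    endloop
  endfacet
  facet normal -0.3758 0.9267 0.0000
    outer loop
      vertex 5.332 9.327 0.000
      vertex 0.990 7.566 8.567
      vertex 5.332 9.327 8.567
    endloop
  endfacet
  facet normal -0.9905 0.1379 0.0000
    outer loop
      vertex 0.990 7.566 0.000
      vertex 0.344 2.925 0.000
      vertex 0.344 2.925 8.567
    endloop
  endfacet
  facet normal -0.9905 0.1379 0.0000
    outer loop
      vertex 0.990 7.566 0.000
      vertex 0.344 2.925 8.567
      vertex 0.990 7.566 8.567
    endloop
  endfacet
  facet normal -0.6146 -0.7888 0.0000
    outer loop
      vertex 0.344 2.925 0.000
      vertex 4.040 0.045 0.000
      vertex 4.040 0.045 8.567
    endloop
  endfacet
  facet normal -0.6146 -0.7888 0.0000
    outer loop
      vertex 0.344 2.925 0.000
      vertex 4.040 0.045 8.567
      vertex 0.344 2.925 8.567
    endloop
  endfacet
  facet normal 0.3758 -0.9267 0.0000
    outer loop
      vertex 4.040 0.045 0.000
      vertex 8.382 1.806 0.000
      vertex 8.382 1.806 8.567
    endloop
  endfacet
  facet normal 0.3758 -0.9267 0.0000
    outer loop
      vertex 4.040 0.045 0.000
      vertex 8.382 1.806 8.567
      vertex 4.040 0.045 8.567
    endloop
  endfacet
  facet normal 0.9905 -0.1379 0.0000
    outer loop
      vertex 8.382 1.806 0.000
      vertex 9.028 6.447 0.000
      vertex 9.028 6.447 8.567
    endloop
  endfacet
  facet normal 0.9905 -0.1379 0.0000
    outer loop
      vertex 8.382 1.806 0.000
      vertex 9.028 6.447 8.567
      vertex 8.382 1.806 8.567
    endloop
  endfacet
endsolid part

The G0 Z moves step by Δz≈1.071 mm. Every layer's G1 loop is the same polygon, so the solid is a straight extrusion of it from z=0 to z≈8.57. Closing with flat bottom and top caps and triangulating gives 20 facets — a regular 6-sided prism (a cylinder approximated with 6 flat sides), circumscribed radius ≈ 4.69 mm, height ≈ 8.57 mm.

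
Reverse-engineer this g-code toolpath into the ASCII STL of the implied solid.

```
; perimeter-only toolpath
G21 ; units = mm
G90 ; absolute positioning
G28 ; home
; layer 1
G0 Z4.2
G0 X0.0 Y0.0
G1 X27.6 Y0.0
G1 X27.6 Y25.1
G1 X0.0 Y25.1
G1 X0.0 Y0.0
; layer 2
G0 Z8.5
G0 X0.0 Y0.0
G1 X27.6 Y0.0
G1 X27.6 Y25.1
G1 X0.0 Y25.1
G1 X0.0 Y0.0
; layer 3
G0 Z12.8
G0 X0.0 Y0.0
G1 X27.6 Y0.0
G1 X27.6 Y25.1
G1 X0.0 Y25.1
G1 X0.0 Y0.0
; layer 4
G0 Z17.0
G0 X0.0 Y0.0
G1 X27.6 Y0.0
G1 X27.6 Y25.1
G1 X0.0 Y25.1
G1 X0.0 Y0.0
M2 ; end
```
solid part
  facet normal 0.0000 0.0000 -1.0000
    outer loop
      vertex 27.6 25.1 0.0
      vertex 27.6 0.0 0.0
      vertex 0.0 0.0 0.0
    endloop
  endfacet
  facet normal 0.0000 0.0000 -1.0000
    outer loop
      vertex 0.0 25.1 0.0
      vertex 27.6 25.1 0.0
      vertex 0.0 0.0 0.0
    endloop
  endfacet
  facet normal 0.0000 0.0000 1.0000
    outer loop
      vertex 0.0 0.0 17.0
      vertex 27.6 0.0 17.0
      vertex 27.6 25.1 17.0
    endloop
  endfacet
  facet normal 0.0000 0.0000 1.0000
    outer loop
      vertex 0.0 0.0 17.0
      vertex 27.6 25.1 17.0
      vertex 0.0 25.1 17.0
    endloop
  endfacet
  facet normal 0.0000 -1.0000 0.0000
    outer loop
      vertex 0.0 0.0 0.0
      vertex 27.6 0.0 0.0
      vertex 27.6 0.0 17.0
    endloop
  endfacet
  facet normal 0.0000 -1.0000 0.0000
    outer loop
      vertex 0.0 0.0 0.0
      vertex 27.6 0.0 17.0
      vertex 0.0 0.0 17.0
    endloop
  endfacet
  facet normal 0.0000 1.0000 0.0000
    outer loop
      vertex 27.6 25.1 17.0
      vertex 27.6 25.1 0.0
      vertex 0.0 25.1 0.0
    endloop
  endfacet
  facet normal 0.0000 1.0000 0.0000
    outer loop
      vertex 0.0 25.1 17.0
      vertex 27.6 25.1 17.0
      vertex 0.0 25.1 0.0
    endloop
  endfacet
  facet normal -1.0000 0.0000 0.0000
    outer loop
      vertex 0.0 25.1 17.0
      vertex 0.0 25.1 0.0
      vertex 0.0 0.0 0.0
    endloop
  endfacet
  facet normal -1.0000 0.0000 0.0000
    outer loop
      vertex 0.0 0.0 17.0
      vertex 0.0 25.1 17.0
      vertex 0.0 0.0 0.0
    endloop
  endfacet
  facet normal 1.0000 0.0000 0.0000
    outer loop
      vertex 27.6 0.0 0.0
      vertex 27.6 25.1 0.0
      vertex 27.6 25.1 17.0
    endloop
  endfacet
  facet normal 1.0000 0.0000 0.0000
    outer loop
      vertex 27.6 0.0 0.0
      vertex 27.6 25.1 17.0
      vertex 27.6 0.0 17.0
    endloop
  endfacet
endsolid part

The G0 Z moves step by Δz≈4.2 mm. Every layer's G1 loop is the same polygon, so the solid is a straight extrusion of it from z=0 to z≈17. Closing with flat bottom and top caps and triangulating gives 12 facets — a rectangular box, roughly 27.6 × 25.1 mm footprint and 17 mm tall.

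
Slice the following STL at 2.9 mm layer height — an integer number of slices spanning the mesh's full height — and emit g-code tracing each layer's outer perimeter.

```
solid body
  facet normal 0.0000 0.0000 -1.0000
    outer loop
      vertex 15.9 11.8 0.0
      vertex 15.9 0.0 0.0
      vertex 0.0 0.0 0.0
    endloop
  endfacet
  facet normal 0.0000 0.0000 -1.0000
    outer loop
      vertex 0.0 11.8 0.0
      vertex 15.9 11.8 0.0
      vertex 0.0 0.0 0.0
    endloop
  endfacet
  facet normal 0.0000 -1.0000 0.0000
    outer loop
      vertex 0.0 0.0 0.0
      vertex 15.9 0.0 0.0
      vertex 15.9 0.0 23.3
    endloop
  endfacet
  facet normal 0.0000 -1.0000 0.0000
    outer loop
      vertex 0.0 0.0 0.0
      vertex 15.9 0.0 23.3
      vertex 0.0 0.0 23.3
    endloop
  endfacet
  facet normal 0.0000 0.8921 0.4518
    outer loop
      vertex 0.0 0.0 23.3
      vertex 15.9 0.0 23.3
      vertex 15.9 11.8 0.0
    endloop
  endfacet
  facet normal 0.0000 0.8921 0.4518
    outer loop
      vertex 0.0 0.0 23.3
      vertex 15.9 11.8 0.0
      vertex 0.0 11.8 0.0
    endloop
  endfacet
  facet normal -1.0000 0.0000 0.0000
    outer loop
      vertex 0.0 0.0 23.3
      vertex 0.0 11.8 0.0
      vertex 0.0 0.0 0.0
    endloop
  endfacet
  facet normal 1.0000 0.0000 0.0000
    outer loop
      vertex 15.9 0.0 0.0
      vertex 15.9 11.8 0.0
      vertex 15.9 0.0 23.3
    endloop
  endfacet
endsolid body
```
; perimeter-only toolpath
G21 ; units = mm
G90 ; absolute positioning
G28 ; home
; layer 1
G0 Z2.9
G0 X0.0 Y0.0
G1 X15.9 Y0.0
G1 X15.9 Y10.3
G1 X0.0 Y10.3
G1 X0.0 Y0.0
; layer 2
G0 Z5.8
G0 X0.0 Y0.0
G1 X15.9 Y0.0
G1 X15.9 Y8.9
G1 X0.0 Y8.9
G1 X0.0 Y0.0
; layer 3
G0 Z8.7
G0 X0.0 Y0.0
G1 X15.9 Y0.0
G1 X15.9 Y7.4
G1 X0.0 Y7.4
G1 X0.0 Y0.0
; layer 4
G0 Z11.7
G0 X0.0 Y0.0
G1 X15.9 Y0.0
G1 X15.9 Y5.9
G1 X0.0 Y5.9
G1 X0.0 Y0.0
; layer 5
G0 Z14.6
G0 X0.0 Y0.0
G1 X15.9 Y0.0
G1 X15.9 Y4.4
G1 X0.0 Y4.4
G1 X0.0 Y0.0
; layer 6
G0 Z17.5
G0 X0.0 Y0.0
G1 X15.9 Y0.0
G1 X15.9 Y3.0
G1 X0.0 Y3.0
G1 X0.0 Y0.0
; layer 7
G0 Z20.4
G0 X0.0 Y0.0
G1 X15.9 Y0.0
G1 X15.9 Y1.5
G1 X0.0 Y1.5
G1 X0.0 Y0.0
M2 ; end

The solid is a wedge (ramp): 15.9 × 11.8 mm base, rising to 23.3 mm along the y=0 edge and sloping linearly to z=0 at y=11.8. Slicing at Δz = 2.9 mm — 8 equal slices spanning the solid's height, so layer i sits at z = i·h/8 — gives 7 non-empty perimeters. Each is a 4-segment closed polygon; G0 lifts to the layer z and rapids to the start vertex, then G1 traces the edges. The cross-section shrinks linearly with z (the slice at the apex is degenerate and omitted).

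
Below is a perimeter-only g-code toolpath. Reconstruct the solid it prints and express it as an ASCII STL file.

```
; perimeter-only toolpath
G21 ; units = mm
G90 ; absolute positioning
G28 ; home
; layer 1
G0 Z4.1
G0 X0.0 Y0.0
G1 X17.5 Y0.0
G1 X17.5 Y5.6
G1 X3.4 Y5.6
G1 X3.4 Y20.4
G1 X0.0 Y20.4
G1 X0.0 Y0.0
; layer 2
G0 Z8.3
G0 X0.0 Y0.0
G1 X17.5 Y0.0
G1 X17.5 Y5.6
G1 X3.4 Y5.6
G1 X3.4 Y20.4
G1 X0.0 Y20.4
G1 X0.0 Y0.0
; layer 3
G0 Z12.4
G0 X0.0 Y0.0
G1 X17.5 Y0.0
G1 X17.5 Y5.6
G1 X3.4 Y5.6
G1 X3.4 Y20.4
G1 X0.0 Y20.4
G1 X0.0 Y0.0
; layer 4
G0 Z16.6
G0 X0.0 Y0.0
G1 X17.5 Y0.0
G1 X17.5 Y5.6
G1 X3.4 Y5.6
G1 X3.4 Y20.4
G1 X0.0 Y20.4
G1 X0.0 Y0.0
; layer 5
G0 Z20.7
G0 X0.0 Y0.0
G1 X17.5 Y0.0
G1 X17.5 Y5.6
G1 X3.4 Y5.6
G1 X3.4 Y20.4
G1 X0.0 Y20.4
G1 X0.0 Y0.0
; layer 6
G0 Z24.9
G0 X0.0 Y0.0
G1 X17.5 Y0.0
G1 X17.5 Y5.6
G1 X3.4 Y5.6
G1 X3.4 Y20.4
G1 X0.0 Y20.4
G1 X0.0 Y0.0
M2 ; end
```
solid part
  facet normal 0.0000 0.0000 -1.0000
    outer loop
      vertex 17.5 5.6 0.0
      vertex 17.5 0.0 0.0
      vertex 0.0 0.0 0.0
    endloop
  endfacet
  facet normal 0.0000 0.0000 -1.0000
    outer loop
      vertex 3.4 5.6 0.0
      vertex 17.5 5.6 0.0
      vertex 0.0 0.0 0.0
    endloop
  endfacet
  facet normal 0.0000 0.0000 -1.0000
    outer loop
      vertex 3.4 20.4 0.0
      vertex 3.4 5.6 0.0
      vertex 0.0 0.0 0.0
    endloop
  endfacet
  facet normal 0.0000 0.0000 -1.0000
    outer loop
      vertex 0.0 20.4 0.0
      vertex 3.4 20.4 0.0
      vertex 0.0 0.0 0.0
    endloop
  endfacet
  facet normal 0.0000 0.0000 1.0000
    outer loop
      vertex 0.0 0.0 24.9
      vertex 17.5 0.0 24.9
      vertex 17.5 5.6 24.9
    endloop
  endfacet
  facet normal 0.0000 0.0000 1.0000
    outer loop
      vertex 0.0 0.0 24.9
      vertex 17.5 5.6 24.9
      vertex 3.4 5.6 24.9
    endloop
  endfacet
  facet normal 0.0000 0.0000 1.0000
    outer loop
      vertex 0.0 0.0 24.9
      vertex 3.4 5.6 24.9
      vertex 3.4 20.4 24.9
    endloop
  endfacet
  facet normal 0.0000 0.0000 1.0000
    outer loop
      vertex 0.0 0.0 24.9
      vertex 3.4 20.4 24.9
      vertex 0.0 20.4 24.9
    endloop
  endfacet
  facet normal 0.0000 -1.0000 0.0000
    outer loop
      vertex 0.0 0.0 0.0
      vertex 17.5 0.0 0.0
      vertex 17.5 0.0 24.9
    endloop
  endfacet
  facet normal 0.0000 -1.0000 0.0000
    outer loop
      vertex 0.0 0.0 0.0
      vertex 17.5 0.0 24.9
      vertex 0.0 0.0 24.9
    endloop
  endfacet
  facet normal 1.0000 0.0000 0.0000
    outer loop
      vertex 17.5 0.0 0.0
      vertex 17.5 5.6 0.0
      vertex 17.5 5.6 24.9
    endloop
  endfacet
  facet normal 1.0000 0.0000 0.0000
    outer loop
      vertex 17.5 0.0 0.0
      vertex 17.5 5.6 24.9
      vertex 17.5 0.0 24.9
    endloop
  endfacet
  facet normal 0.0000 1.0000 0.0000
    outer loop
      vertex 17.5 5.6 0.0
      vertex 3.4 5.6 0.0
      vertex 3.4 5.6 24.9
    endloop
  endfacet
  facet normal 0.0000 1.0000 0.0000
    outer loop
      vertex 17.5 5.6 0.0
      vertex 3.4 5.6 24.9
      vertex 17.5 5.6 24.9
    endloop
  endfacet
  facet normal 1.0000 0.0000 0.0000
    outer loop
      vertex 3.4 5.6 0.0
      vertex 3.4 20.4 0.0
      vertex 3.4 20.4 24.9
    endloop
  endfacet
  facet normal 1.0000 0.0000 0.0000
    outer loop
      vertex 3.4 5.6 0.0
      vertex 3.4 20.4 24.9
      vertex 3.4 5.6 24.9
    endloop
  endfacet
  facet normal 0.0000 1.0000 0.0000
    outer loop
      vertex 3.4 20.4 0.0
      vertex 0.0 20.4 0.0
      vertex 0.0 20.4 24.9
    endloop
  endfacet
  facet normal 0.0000 1.0000 0.0000
    outer loop
      vertex 3.4 20.4 0.0
      vertex 0.0 20.4 24.9
      vertex 3.4 20.4 24.9
    endloop
  endfacet
  facet normal -1.0000 0.0000 0.0000
    outer loop
      vertex 0.0 20.4 0.0
      vertex 0.0 0.0 0.0
      vertex 0.0 0.0 24.9
    endloop
  endfacet
  facet normal -1.0000 0.0000 0.0000
    outer loop
      vertex 0.0 20.4 0.0
      vertex 0.0 0.0 24.9
      vertex 0.0 20.4 24.9
    endloop
  endfacet
endsolid part

The G0 Z moves step by Δz≈4.1 mm. Every layer's G1 loop is the same polygon, so the solid is a straight extrusion of it from z=0 to z≈24.9. Closing with flat bottom and top caps and triangulating gives 20 facets — an L-shaped prism: outer 17.5 × 20.4 mm, arm thicknesses ≈ 5.6 mm (horizontal) and 3.4 mm (vertical), extruded 24.9 mm in z.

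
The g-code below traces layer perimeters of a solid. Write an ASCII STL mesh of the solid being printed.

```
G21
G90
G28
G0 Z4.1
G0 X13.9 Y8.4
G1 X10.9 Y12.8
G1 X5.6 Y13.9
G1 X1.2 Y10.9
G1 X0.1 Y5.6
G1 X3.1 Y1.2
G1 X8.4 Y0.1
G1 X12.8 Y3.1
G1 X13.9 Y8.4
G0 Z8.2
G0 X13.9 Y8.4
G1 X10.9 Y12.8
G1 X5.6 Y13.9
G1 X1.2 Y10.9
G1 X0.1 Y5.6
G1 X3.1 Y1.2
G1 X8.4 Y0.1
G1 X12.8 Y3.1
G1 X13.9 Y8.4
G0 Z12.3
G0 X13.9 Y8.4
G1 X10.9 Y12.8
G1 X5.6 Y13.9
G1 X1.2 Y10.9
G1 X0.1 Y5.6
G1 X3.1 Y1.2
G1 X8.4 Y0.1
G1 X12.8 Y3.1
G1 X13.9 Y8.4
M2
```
solid part
  facet normal 0.0000 0.0000 -1.0000
    outer loop
      vertex 5.6 13.9 0.0
      vertex 10.9 12.8 0.0
      vertex 13.9 8.4 0.0
    endloop
  endfacet
  facet normal 0.0000 0.0000 -1.0000
    outer loop
      vertex 1.2 10.9 0.0
      vertex 5.6 13.9 0.0
      vertex 13.9 8.4 0.0
    endloop
  endfacet
  facet normal 0.0000 0.0000 -1.0000
    outer loop
      vertex 0.1 5.6 0.0
      vertex 1.2 10.9 0.0
      vertex 13.9 8.4 0.0
    endloop
  endfacet
  facet normal 0.0000 0.0000 -1.0000
    outer loop
      vertex 3.1 1.2 0.0
      vertex 0.1 5.6 0.0
      vertex 13.9 8.4 0.0
    endloop
  endfacet
  facet normal 0.0000 0.0000 -1.0000
    outer loop
      vertex 8.4 0.1 0.0
      vertex 3.1 1.2 0.0
      vertex 13.9 8.4 0.0
    endloop
  endfacet
  facet normal 0.0000 0.0000 -1.0000
    outer loop
      vertex 12.8 3.1 0.0
      vertex 8.4 0.1 0.0
      vertex 13.9 8.4 0.0
    endloop
  endfacet
  facet normal 0.0000 0.0000 1.0000
    outer loop
      vertex 13.9 8.4 12.3
      vertex 10.9 12.8 12.3
      vertex 5.6 13.9 12.3
    endloop
  endfacet
  facet normal 0.0000 0.0000 1.0000
    outer loop
      vertex 13.9 8.4 12.3
      vertex 5.6 13.9 12.3
      vertex 1.2 10.9 12.3
    endloop
  endfacet
  facet normal 0.0000 0.0000 1.0000
    outer loop
      vertex 13.9 8.4 12.3
      vertex 1.2 10.9 12.3
      vertex 0.1 5.6 12.3
    endloop
  endfacet
  facet normal 0.0000 0.0000 1.0000
    outer loop
      vertex 13.9 8.4 12.3
      vertex 0.1 5.6 12.3
      vertex 3.1 1.2 12.3
    endloop
  endfacet
  facet normal 0.0000 0.0000 1.0000
    outer loop
      vertex 13.9 8.4 12.3
      vertex 3.1 1.2 12.3
      vertex 8.4 0.1 12.3
    endloop
  endfacet
  facet normal 0.0000 0.0000 1.0000
    outer loop
      vertex 13.9 8.4 12.3
      vertex 8.4 0.1 12.3
      vertex 12.8 3.1 12.3
    endloop
  endfacet
  facet normal 0.8262 0.5633 0.0000
    outer loop
      vertex 13.9 8.4 0.0
      vertex 10.9 12.8 0.0
      vertex 10.9 12.8 12.3
    endloop
  endfacet
  facet normal 0.8262 0.5633 0.0000
    outer loop
      vertex 13.9 8.4 0.0
      vertex 10.9 12.8 12.3
      vertex 13.9 8.4 12.3
    endloop
  endfacet
  facet normal 0.2032 0.9791 0.0000
    outer loop
      vertex 10.9 12.8 0.0
      vertex 5.6 13.9 0.0
      vertex 5.6 13.9 12.3
    endloop
  endfacet
  facet normal 0.2032 0.9791 0.0000
    outer loop
      vertex 10.9 12.8 0.0
      vertex 5.6 13.9 12.3
      vertex 10.9 12.8 12.3
    endloop
  endfacet
  facet normal -0.5633 0.8262 0.0000
    outer loop
      vertex 5.6 13.9 0.0
      vertex 1.2 10.9 0.0
      vertex 1.2 10.9 12.3
    endloop
  endfacet
  facet normal -0.5633 0.8262 0.0000
    outer loop
      vertex 5.6 13.9 0.0
      vertex 1.2 10.9 12.3
      vertex 5.6 13.9 12.3
    endloop
  endfacet
  facet normal -0.9791 0.2032 0.0000
    outer loop
      vertex 1.2 10.9 0.0
      vertex 0.1 5.6 0.0
      vertex 0.1 5.6 12.3
    endloop
  endfacet
  facet normal -0.9791 0.2032 0.0000
    outer loop
      vertex 1.2 10.9 0.0
      vertex 0.1 5.6 12.3
      vertex 1.2 10.9 12.3
    endloop
  endfacet
  facet normal -0.8262 -0.5633 0.0000
    outer loop
      vertex 0.1 5.6 0.0
      vertex 3.1 1.2 0.0
      vertex 3.1 1.2 12.3
    endloop
  endfacet
  facet normal -0.8262 -0.5633 0.0000
    outer loop
      vertex 0.1 5.6 0.0
      vertex 3.1 1.2 12.3
      vertex 0.1 5.6 12.3
    endloop
  endfacet
  facet normal -0.2032 -0.9791 0.0000
    outer loop
      vertex 3.1 1.2 0.0
      vertex 8.4 0.1 0.0
      vertex 8.4 0.1 12.3
    endloop
  endfacet
  facet normal -0.2032 -0.9791 0.0000
    outer loop
      vertex 3.1 1.2 0.0
      vertex 8.4 0.1 12.3
      vertex 3.1 1.2 12.3
    endloop
  endfacet
  facet normal 0.5633 -0.8262 0.0000
    outer loop
      vertex 8.4 0.1 0.0
      vertex 12.8 3.1 0.0
      vertex 12.8 3.1 12.3
    endloop
  endfacet
  facet normal 0.5633 -0.8262 0.0000
    outer loop
      vertex 8.4 0.1 0.0
      vertex 12.8 3.1 12.3
      vertex 8.4 0.1 12.3
    endloop
  endfacet
  facet normal 0.9791 -0.2032 0.0000
    outer loop
      vertex 12.8 3.1 0.0
      vertex 13.9 8.4 0.0
      vertex 13.9 8.4 12.3
    endloop
  endfacet
  facet normal 0.9791 -0.2032 0.0000
    outer loop
      vertex 12.8 3.1 0.0
      vertex 13.9 8.4 12.3
      vertex 12.8 3.1 12.3
    endloop
  endfacet
endsolid part

The G0 Z moves step by Δz≈4.1 mm. Every layer's G1 loop is the same polygon, so the solid is a straight extrusion of it from z=0 to z≈12.3. Closing with flat bottom and top caps and triangulating gives 28 facets — a regular 8-sided prism (a cylinder approximated with 8 flat sides), circumscribed radius ≈ 7 mm, height ≈ 12.3 mm.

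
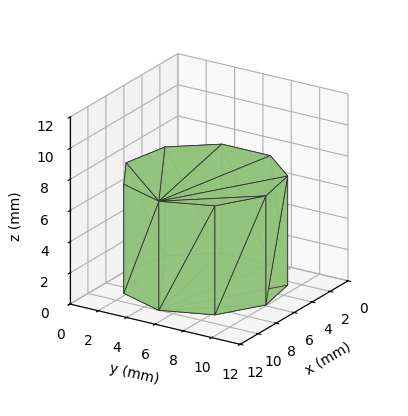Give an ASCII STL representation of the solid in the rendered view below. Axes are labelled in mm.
Reading the render: the shape is a regular 9-sided prism (a cylinder approximated with 9 flat sides), circumscribed radius ≈ 5 mm, height ≈ 7 mm (dimensions read to the nearest mm from the axis ticks). For the STL, each face is triangulated and given an outward normal.

solid part
  facet normal 0.0000 0.0000 -1.0000
    outer loop
      vertex 5.868 9.924 0.000
      vertex 8.830 8.214 0.000
      vertex 10.000 5.000 0.000
    endloop
  endfacet
  facet normal 0.0000 0.0000 -1.0000
    outer loop
      vertex 2.500 9.330 0.000
      vertex 5.868 9.924 0.000
      vertex 10.000 5.000 0.000
    endloop
  endfacet
  facet normal 0.0000 0.0000 -1.0000
    outer loop
      vertex 0.302 6.710 0.000
      vertex 2.500 9.330 0.000
      vertex 10.000 5.000 0.000
    endloop
  endfacet
  facet normal 0.0000 0.0000 -1.0000
    outer loop
      vertex 0.302 3.290 0.000
      vertex 0.302 6.710 0.000
      vertex 10.000 5.000 0.000
    endloop
  endfacet
  facet normal 0.0000 0.0000 -1.0000
    outer loop
      vertex 2.500 0.670 0.000
      vertex 0.302 3.290 0.000
      vertex 10.000 5.000 0.000
    endloop
  endfacet
  facet normal 0.0000 0.0000 -1.0000
    outer loop
      vertex 5.868 0.076 0.000
      vertex 2.500 0.670 0.000
      vertex 10.000 5.000 0.000
    endloop
  endfacet
  facet normal 0.0000 0.0000 -1.0000
    outer loop
      vertex 8.830 1.786 0.000
      vertex 5.868 0.076 0.000
      vertex 10.000 5.000 0.000
    endloop
  endfacet
  facet normal 0.0000 0.0000 1.0000
    outer loop
      vertex 10.000 5.000 7.000
      vertex 8.830 8.214 7.000
      vertex 5.868 9.924 7.000
    endloop
  endfacet
  facet normal 0.0000 0.0000 1.0000
    outer loop
      vertex 10.000 5.000 7.000
      vertex 5.868 9.924 7.000
      vertex 2.500 9.330 7.000
    endloop
  endfacet
  facet normal 0.0000 0.0000 1.0000
    outer loop
      vertex 10.000 5.000 7.000
      vertex 2.500 9.330 7.000
      vertex 0.302 6.710 7.000
    endloop
  endfacet
  facet normal 0.0000 0.0000 1.0000
    outer loop
      vertex 10.000 5.000 7.000
      vertex 0.302 6.710 7.000
      vertex 0.302 3.290 7.000
    endloop
  endfacet
  facet normal 0.0000 0.0000 1.0000
    outer loop
      vertex 10.000 5.000 7.000
      vertex 0.302 3.290 7.000
      vertex 2.500 0.670 7.000
    endloop
  endfacet
  facet normal 0.0000 0.0000 1.0000
    outer loop
      vertex 10.000 5.000 7.000
      vertex 2.500 0.670 7.000
      vertex 5.868 0.076 7.000
    endloop
  endfacet
  facet normal 0.0000 0.0000 1.0000
    outer loop
      vertex 10.000 5.000 7.000
      vertex 5.868 0.076 7.000
      vertex 8.830 1.786 7.000
    endloop
  endfacet
  facet normal 0.9397 0.3421 0.0000
    outer loop
      vertex 10.000 5.000 0.000
      vertex 8.830 8.214 0.000
      vertex 8.830 8.214 7.000
    endloop
  endfacet
  facet normal 0.9397 0.3421 0.0000
    outer loop
      vertex 10.000 5.000 0.000
      vertex 8.830 8.214 7.000
      vertex 10.000 5.000 7.000
    endloop
  endfacet
  facet normal 0.5000 0.8660 0.0000
    outer loop
      vertex 8.830 8.214 0.000
      vertex 5.868 9.924 0.000
      vertex 5.868 9.924 7.000
    endloop
  endfacet
  facet normal 0.5000 0.8660 0.0000
    outer loop
      vertex 8.830 8.214 0.000
      vertex 5.868 9.924 7.000
      vertex 8.830 8.214 7.000
    endloop
  endfacet
  facet normal -0.1737 0.9848 0.0000
    outer loop
      vertex 5.868 9.924 0.000
      vertex 2.500 9.330 0.000
      vertex 2.500 9.330 7.000
    endloop
  endfacet
  facet normal -0.1737 0.9848 0.0000
    outer loop
      vertex 5.868 9.924 0.000
      vertex 2.500 9.330 7.000
      vertex 5.868 9.924 7.000
    endloop
  endfacet
  facet normal -0.7661 0.6427 0.0000
    outer loop
      vertex 2.500 9.330 0.000
      vertex 0.302 6.710 0.000
      vertex 0.302 6.710 7.000
    endloop
  endfacet
  facet normal -0.7661 0.6427 0.0000
    outer loop
      vertex 2.500 9.330 0.000
      vertex 0.302 6.710 7.000
      vertex 2.500 9.330 7.000
    endloop
  endfacet
  facet normal -1.0000 0.0000 0.0000
    outer loop
      vertex 0.302 6.710 0.000
      vertex 0.302 3.290 0.000
      vertex 0.302 3.290 7.000
    endloop
  endfacet
  facet normal -1.0000 0.0000 0.0000
    outer loop
      vertex 0.302 6.710 0.000
      vertex 0.302 3.290 7.000
      vertex 0.302 6.710 7.000
    endloop
  endfacet
  facet normal -0.7661 -0.6427 0.0000
    outer loop
      vertex 0.302 3.290 0.000
      vertex 2.500 0.670 0.000
      vertex 2.500 0.670 7.000
    endloop
  endfacet
  facet normal -0.7661 -0.6427 0.0000
    outer loop
      vertex 0.302 3.290 0.000
      vertex 2.500 0.670 7.000
      vertex 0.302 3.290 7.000
    endloop
  endfacet
  facet normal -0.1737 -0.9848 0.0000
    outer loop
      vertex 2.500 0.670 0.000
      vertex 5.868 0.076 0.000
      vertex 5.868 0.076 7.000
    endloop
  endfacet
  facet normal -0.1737 -0.9848 0.0000
    outer loop
      vertex 2.500 0.670 0.000
      vertex 5.868 0.076 7.000
      vertex 2.500 0.670 7.000
    endloop
  endfacet
  facet normal 0.5000 -0.8660 0.0000
    outer loop
      vertex 5.868 0.076 0.000
      vertex 8.830 1.786 0.000
      vertex 8.830 1.786 7.000
    endloop
  endfacet
  facet normal 0.5000 -0.8660 0.0000
    outer loop
      vertex 5.868 0.076 0.000
      vertex 8.830 1.786 7.000
      vertex 5.868 0.076 7.000
    endloop
  endfacet
  facet normal 0.9397 -0.3421 0.0000
    outer loop
      vertex 8.830 1.786 0.000
      vertex 10.000 5.000 0.000
      vertex 10.000 5.000 7.000
    endloop
  endfacet
  facet normal 0.9397 -0.3421 0.0000
    outer loop
      vertex 8.830 1.786 0.000
      vertex 10.000 5.000 7.000
      vertex 8.830 1.786 7.000
    endloop
  endfacet
endsolid part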